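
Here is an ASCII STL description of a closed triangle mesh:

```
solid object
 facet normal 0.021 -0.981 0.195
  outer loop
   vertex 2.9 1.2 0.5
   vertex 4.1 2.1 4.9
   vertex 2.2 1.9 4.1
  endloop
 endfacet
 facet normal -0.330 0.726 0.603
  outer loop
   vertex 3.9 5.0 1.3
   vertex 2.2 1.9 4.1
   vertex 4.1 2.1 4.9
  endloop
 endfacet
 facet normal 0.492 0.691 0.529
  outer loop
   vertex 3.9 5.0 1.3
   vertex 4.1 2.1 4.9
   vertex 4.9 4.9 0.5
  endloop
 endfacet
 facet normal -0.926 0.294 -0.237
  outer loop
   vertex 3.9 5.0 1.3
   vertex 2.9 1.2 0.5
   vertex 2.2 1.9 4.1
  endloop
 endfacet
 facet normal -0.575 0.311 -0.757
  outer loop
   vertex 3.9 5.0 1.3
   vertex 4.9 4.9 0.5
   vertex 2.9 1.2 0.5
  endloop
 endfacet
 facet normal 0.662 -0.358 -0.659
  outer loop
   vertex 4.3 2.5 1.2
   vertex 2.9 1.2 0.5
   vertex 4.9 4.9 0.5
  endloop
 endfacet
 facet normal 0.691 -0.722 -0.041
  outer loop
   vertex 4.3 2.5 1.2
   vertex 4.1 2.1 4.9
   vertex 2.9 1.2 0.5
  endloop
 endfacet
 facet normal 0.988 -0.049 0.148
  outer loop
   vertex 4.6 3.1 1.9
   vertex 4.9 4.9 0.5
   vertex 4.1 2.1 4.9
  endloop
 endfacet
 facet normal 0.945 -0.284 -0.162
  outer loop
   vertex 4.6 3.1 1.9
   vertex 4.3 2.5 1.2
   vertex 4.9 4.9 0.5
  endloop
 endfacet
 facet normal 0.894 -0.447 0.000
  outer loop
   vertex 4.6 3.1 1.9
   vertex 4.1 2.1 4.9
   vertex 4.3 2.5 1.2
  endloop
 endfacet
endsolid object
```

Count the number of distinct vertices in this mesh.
7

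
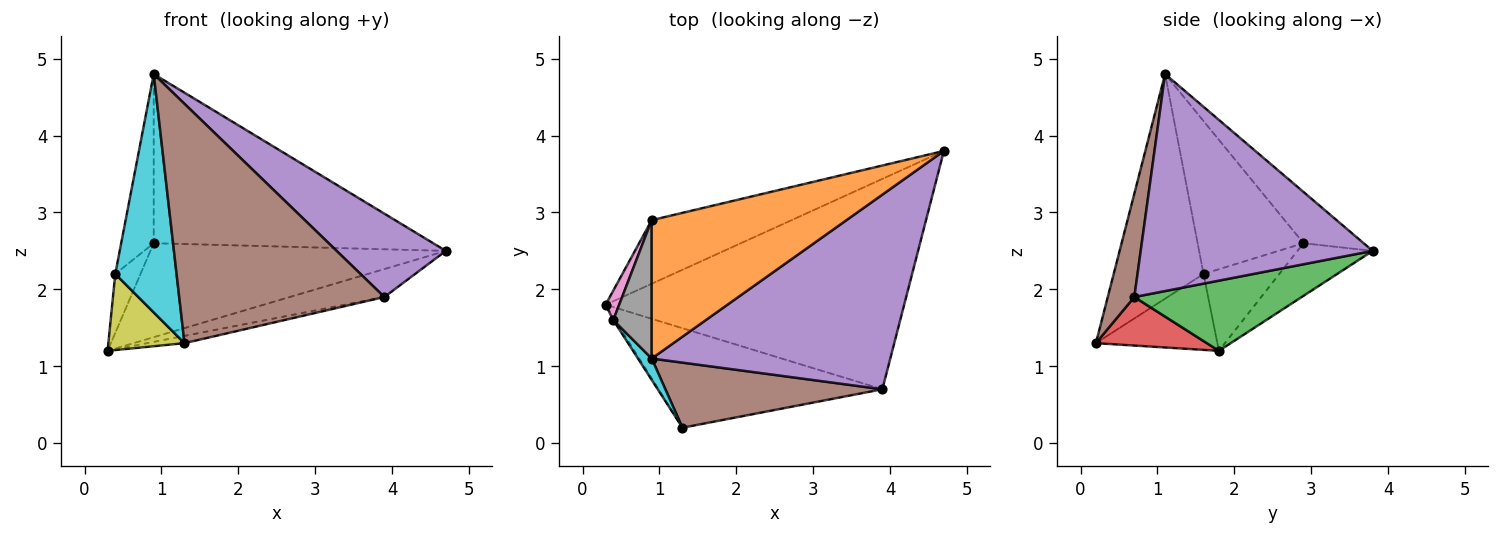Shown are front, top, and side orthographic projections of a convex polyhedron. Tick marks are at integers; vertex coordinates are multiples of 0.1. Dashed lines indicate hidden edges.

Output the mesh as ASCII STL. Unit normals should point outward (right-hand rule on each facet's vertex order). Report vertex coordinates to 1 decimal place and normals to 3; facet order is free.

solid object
 facet normal -0.206 0.810 -0.548
  outer loop
   vertex 0.9 2.9 2.6
   vertex 4.7 3.8 2.5
   vertex 0.3 1.8 1.2
  endloop
 endfacet
 facet normal -0.164 0.763 0.625
  outer loop
   vertex 0.9 2.9 2.6
   vertex 0.9 1.1 4.8
   vertex 4.7 3.8 2.5
  endloop
 endfacet
 facet normal 0.227 0.128 -0.965
  outer loop
   vertex 3.9 0.7 1.9
   vertex 0.3 1.8 1.2
   vertex 4.7 3.8 2.5
  endloop
 endfacet
 facet normal 0.211 0.071 -0.975
  outer loop
   vertex 3.9 0.7 1.9
   vertex 1.3 0.2 1.3
   vertex 0.3 1.8 1.2
  endloop
 endfacet
 facet normal 0.641 -0.302 0.705
  outer loop
   vertex 3.9 0.7 1.9
   vertex 4.7 3.8 2.5
   vertex 0.9 1.1 4.8
  endloop
 endfacet
 facet normal 0.124 -0.958 0.260
  outer loop
   vertex 3.9 0.7 1.9
   vertex 0.9 1.1 4.8
   vertex 1.3 0.2 1.3
  endloop
 endfacet
 facet normal -0.937 0.312 0.156
  outer loop
   vertex 0.4 1.6 2.2
   vertex 0.9 2.9 2.6
   vertex 0.3 1.8 1.2
  endloop
 endfacet
 facet normal -0.929 0.286 0.234
  outer loop
   vertex 0.4 1.6 2.2
   vertex 0.9 1.1 4.8
   vertex 0.9 2.9 2.6
  endloop
 endfacet
 facet normal -0.847 -0.531 -0.021
  outer loop
   vertex 0.4 1.6 2.2
   vertex 0.3 1.8 1.2
   vertex 1.3 0.2 1.3
  endloop
 endfacet
 facet normal -0.825 -0.563 0.050
  outer loop
   vertex 0.4 1.6 2.2
   vertex 1.3 0.2 1.3
   vertex 0.9 1.1 4.8
  endloop
 endfacet
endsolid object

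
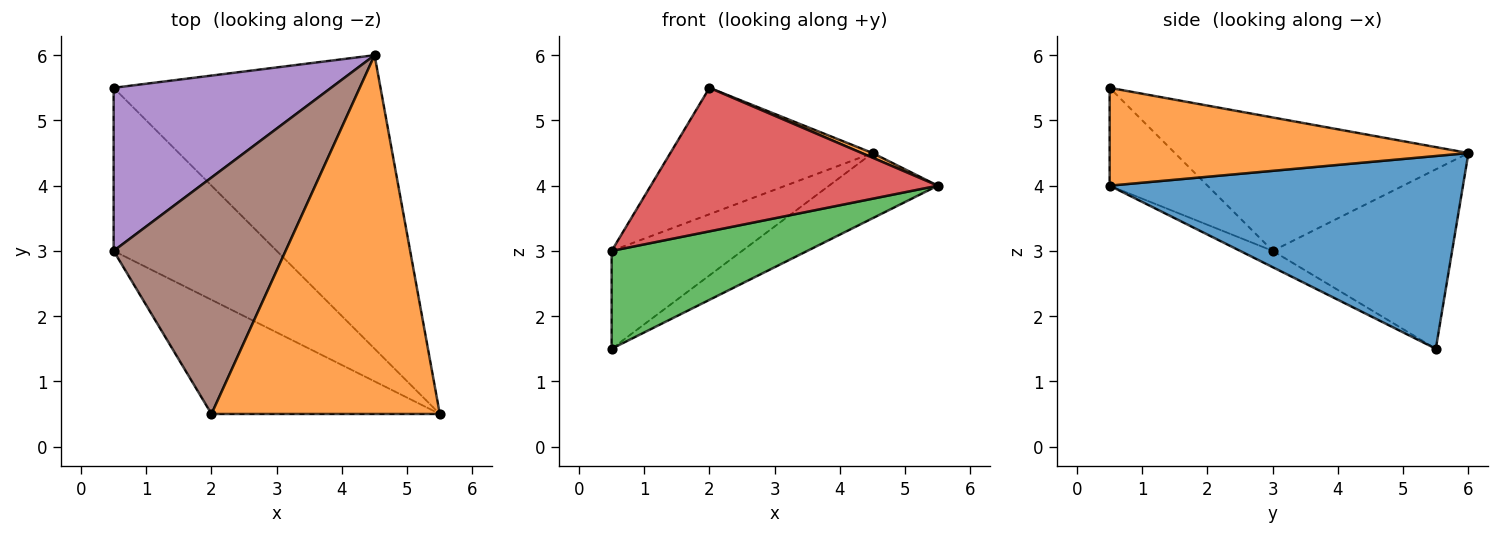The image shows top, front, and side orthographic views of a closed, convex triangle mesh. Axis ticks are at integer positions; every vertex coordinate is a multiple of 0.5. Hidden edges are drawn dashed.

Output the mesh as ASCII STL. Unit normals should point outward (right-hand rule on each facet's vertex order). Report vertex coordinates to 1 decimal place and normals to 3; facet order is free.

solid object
 facet normal 0.576 0.177 -0.798
  outer loop
   vertex 4.5 6.0 4.5
   vertex 5.5 0.5 4.0
   vertex 0.5 5.5 1.5
  endloop
 endfacet
 facet normal 0.394 -0.012 0.919
  outer loop
   vertex 2.0 0.5 5.5
   vertex 5.5 0.5 4.0
   vertex 4.5 6.0 4.5
  endloop
 endfacet
 facet normal -0.085 -0.513 -0.854
  outer loop
   vertex 0.5 3.0 3.0
   vertex 0.5 5.5 1.5
   vertex 5.5 0.5 4.0
  endloop
 endfacet
 facet normal -0.258 -0.756 -0.601
  outer loop
   vertex 0.5 3.0 3.0
   vertex 5.5 0.5 4.0
   vertex 2.0 0.5 5.5
  endloop
 endfacet
 facet normal -0.578 0.420 0.700
  outer loop
   vertex 0.5 3.0 3.0
   vertex 4.5 6.0 4.5
   vertex 0.5 5.5 1.5
  endloop
 endfacet
 facet normal -0.565 0.389 0.728
  outer loop
   vertex 0.5 3.0 3.0
   vertex 2.0 0.5 5.5
   vertex 4.5 6.0 4.5
  endloop
 endfacet
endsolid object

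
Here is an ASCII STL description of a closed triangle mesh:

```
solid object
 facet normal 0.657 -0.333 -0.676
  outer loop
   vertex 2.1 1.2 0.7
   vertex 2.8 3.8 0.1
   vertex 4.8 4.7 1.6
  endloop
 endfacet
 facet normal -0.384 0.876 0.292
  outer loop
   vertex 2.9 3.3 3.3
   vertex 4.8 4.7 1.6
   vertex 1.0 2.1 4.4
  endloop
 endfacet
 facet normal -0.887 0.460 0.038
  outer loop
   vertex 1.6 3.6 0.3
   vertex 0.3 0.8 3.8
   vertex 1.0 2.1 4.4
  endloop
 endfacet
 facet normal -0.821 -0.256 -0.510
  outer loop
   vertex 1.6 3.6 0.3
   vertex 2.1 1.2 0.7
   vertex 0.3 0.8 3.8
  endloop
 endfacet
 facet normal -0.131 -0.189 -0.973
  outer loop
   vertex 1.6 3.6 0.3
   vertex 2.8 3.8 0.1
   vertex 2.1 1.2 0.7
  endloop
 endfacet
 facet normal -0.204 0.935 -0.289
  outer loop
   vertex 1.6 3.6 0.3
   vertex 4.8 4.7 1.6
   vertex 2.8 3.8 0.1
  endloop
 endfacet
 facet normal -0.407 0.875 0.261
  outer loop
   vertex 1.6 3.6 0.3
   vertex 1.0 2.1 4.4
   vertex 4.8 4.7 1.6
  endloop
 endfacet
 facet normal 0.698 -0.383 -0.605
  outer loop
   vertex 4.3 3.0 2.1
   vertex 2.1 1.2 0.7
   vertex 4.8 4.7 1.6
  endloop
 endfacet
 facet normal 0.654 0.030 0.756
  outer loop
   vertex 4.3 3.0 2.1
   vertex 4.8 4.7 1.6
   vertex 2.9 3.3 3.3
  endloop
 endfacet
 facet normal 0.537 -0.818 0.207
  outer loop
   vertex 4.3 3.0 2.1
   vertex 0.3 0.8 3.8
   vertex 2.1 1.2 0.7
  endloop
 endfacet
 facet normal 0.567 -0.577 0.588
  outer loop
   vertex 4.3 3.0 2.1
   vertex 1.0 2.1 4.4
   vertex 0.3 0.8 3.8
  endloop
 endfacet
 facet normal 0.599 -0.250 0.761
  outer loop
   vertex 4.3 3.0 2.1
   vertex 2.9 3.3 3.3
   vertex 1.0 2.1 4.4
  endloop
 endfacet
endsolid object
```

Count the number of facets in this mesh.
12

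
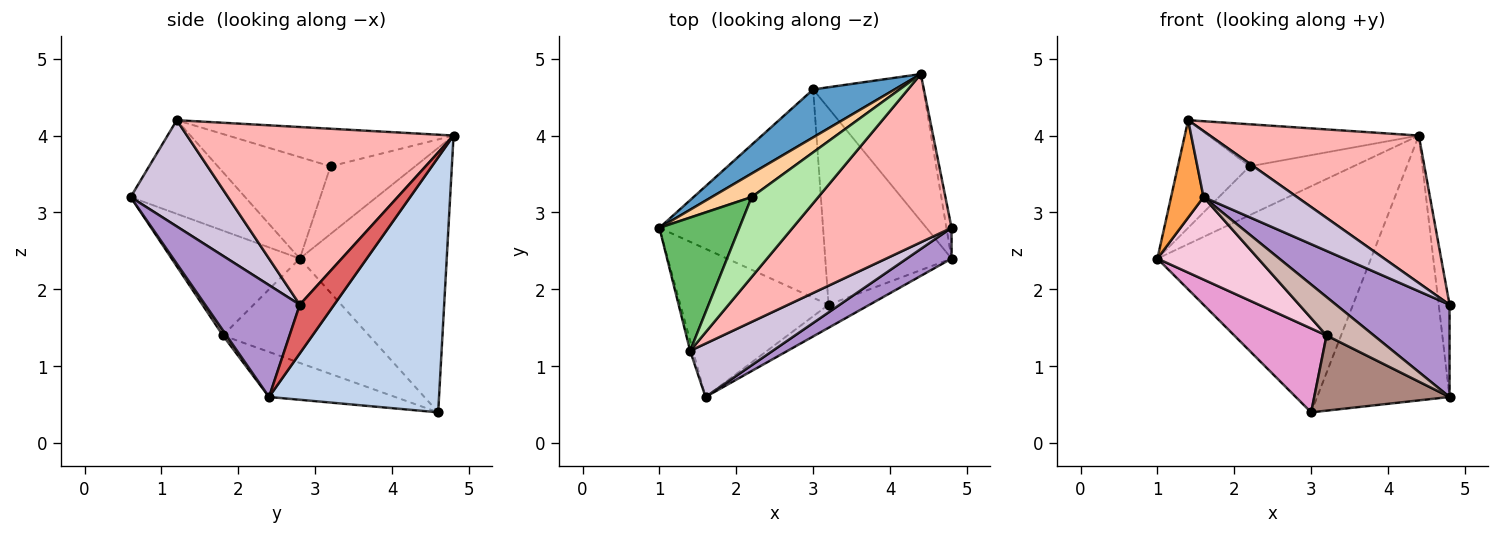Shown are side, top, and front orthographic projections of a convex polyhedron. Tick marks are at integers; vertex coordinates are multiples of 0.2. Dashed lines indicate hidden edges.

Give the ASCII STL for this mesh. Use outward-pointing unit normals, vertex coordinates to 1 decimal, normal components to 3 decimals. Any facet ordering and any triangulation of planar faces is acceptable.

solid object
 facet normal -0.558 0.812 0.172
  outer loop
   vertex 3.0 4.6 0.4
   vertex 1.0 2.8 2.4
   vertex 4.4 4.8 4.0
  endloop
 endfacet
 facet normal 0.747 0.582 -0.323
  outer loop
   vertex 3.0 4.6 0.4
   vertex 4.4 4.8 4.0
   vertex 4.8 2.4 0.6
  endloop
 endfacet
 facet normal -0.962 -0.273 -0.029
  outer loop
   vertex 1.6 0.6 3.2
   vertex 1.4 1.2 4.2
   vertex 1.0 2.8 2.4
  endloop
 endfacet
 facet normal -0.592 0.726 0.350
  outer loop
   vertex 2.2 3.2 3.6
   vertex 4.4 4.8 4.0
   vertex 1.0 2.8 2.4
  endloop
 endfacet
 facet normal -0.703 0.447 0.554
  outer loop
   vertex 2.2 3.2 3.6
   vertex 1.0 2.8 2.4
   vertex 1.4 1.2 4.2
  endloop
 endfacet
 facet normal -0.447 0.416 0.792
  outer loop
   vertex 2.2 3.2 3.6
   vertex 1.4 1.2 4.2
   vertex 4.4 4.8 4.0
  endloop
 endfacet
 facet normal 0.949 0.300 -0.100
  outer loop
   vertex 4.8 2.8 1.8
   vertex 4.8 2.4 0.6
   vertex 4.4 4.8 4.0
  endloop
 endfacet
 facet normal 0.644 -0.504 0.576
  outer loop
   vertex 4.8 2.8 1.8
   vertex 4.4 4.8 4.0
   vertex 1.4 1.2 4.2
  endloop
 endfacet
 facet normal 0.620 -0.744 0.248
  outer loop
   vertex 4.8 2.8 1.8
   vertex 1.6 0.6 3.2
   vertex 4.8 2.4 0.6
  endloop
 endfacet
 facet normal 0.629 -0.604 0.489
  outer loop
   vertex 4.8 2.8 1.8
   vertex 1.4 1.2 4.2
   vertex 1.6 0.6 3.2
  endloop
 endfacet
 facet normal -0.316 -0.339 -0.886
  outer loop
   vertex 3.2 1.8 1.4
   vertex 3.0 4.6 0.4
   vertex 4.8 2.4 0.6
  endloop
 endfacet
 facet normal 0.064 -0.856 -0.513
  outer loop
   vertex 3.2 1.8 1.4
   vertex 4.8 2.4 0.6
   vertex 1.6 0.6 3.2
  endloop
 endfacet
 facet normal -0.509 -0.322 -0.798
  outer loop
   vertex 3.2 1.8 1.4
   vertex 1.0 2.8 2.4
   vertex 3.0 4.6 0.4
  endloop
 endfacet
 facet normal -0.526 -0.414 -0.743
  outer loop
   vertex 3.2 1.8 1.4
   vertex 1.6 0.6 3.2
   vertex 1.0 2.8 2.4
  endloop
 endfacet
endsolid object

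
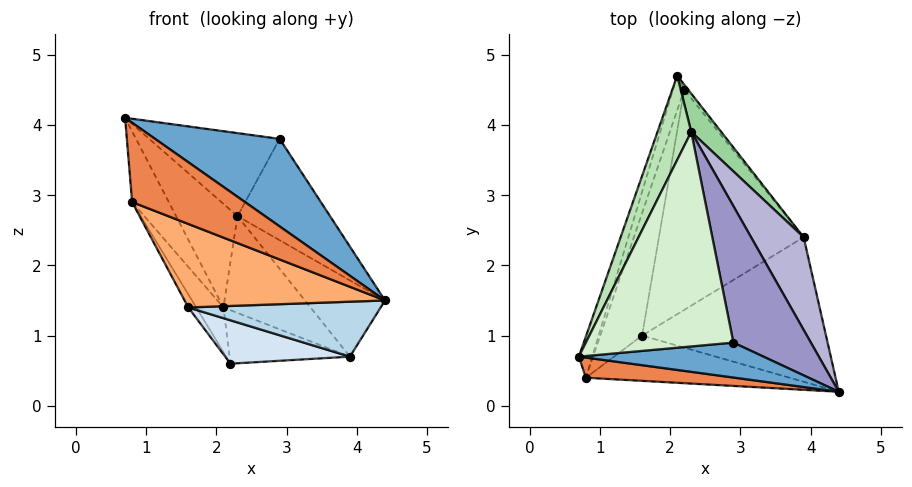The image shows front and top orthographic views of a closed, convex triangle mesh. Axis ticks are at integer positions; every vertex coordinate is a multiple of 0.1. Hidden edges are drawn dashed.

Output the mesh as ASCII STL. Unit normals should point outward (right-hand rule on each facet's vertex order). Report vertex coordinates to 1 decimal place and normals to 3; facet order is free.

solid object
 facet normal 0.134 -0.920 0.367
  outer loop
   vertex 2.9 0.9 3.8
   vertex 0.7 0.7 4.1
   vertex 4.4 0.2 1.5
  endloop
 endfacet
 facet normal 0.777 0.626 -0.059
  outer loop
   vertex 3.9 2.4 0.7
   vertex 2.2 4.5 0.6
   vertex 2.1 4.7 1.4
  endloop
 endfacet
 facet normal -0.068 -0.355 -0.933
  outer loop
   vertex 3.9 2.4 0.7
   vertex 4.4 0.2 1.5
   vertex 1.6 1.0 1.4
  endloop
 endfacet
 facet normal -0.178 -0.190 -0.965
  outer loop
   vertex 3.9 2.4 0.7
   vertex 1.6 1.0 1.4
   vertex 2.2 4.5 0.6
  endloop
 endfacet
 facet normal 0.042 -0.968 0.246
  outer loop
   vertex 0.8 0.4 2.9
   vertex 4.4 0.2 1.5
   vertex 0.7 0.7 4.1
  endloop
 endfacet
 facet normal -0.228 -0.856 -0.464
  outer loop
   vertex 0.8 0.4 2.9
   vertex 1.6 1.0 1.4
   vertex 4.4 0.2 1.5
  endloop
 endfacet
 facet normal -0.889 0.048 -0.455
  outer loop
   vertex 0.8 0.4 2.9
   vertex 2.2 4.5 0.6
   vertex 1.6 1.0 1.4
  endloop
 endfacet
 facet normal -0.960 0.241 -0.140
  outer loop
   vertex 0.8 0.4 2.9
   vertex 0.7 0.7 4.1
   vertex 2.1 4.7 1.4
  endloop
 endfacet
 facet normal -0.958 0.228 -0.177
  outer loop
   vertex 0.8 0.4 2.9
   vertex 2.1 4.7 1.4
   vertex 2.2 4.5 0.6
  endloop
 endfacet
 facet normal 0.800 0.559 0.221
  outer loop
   vertex 2.3 3.9 2.7
   vertex 3.9 2.4 0.7
   vertex 2.1 4.7 1.4
  endloop
 endfacet
 facet normal -0.707 0.549 0.446
  outer loop
   vertex 2.3 3.9 2.7
   vertex 2.1 4.7 1.4
   vertex 0.7 0.7 4.1
  endloop
 endfacet
 facet normal 0.094 0.359 0.929
  outer loop
   vertex 2.3 3.9 2.7
   vertex 0.7 0.7 4.1
   vertex 2.9 0.9 3.8
  endloop
 endfacet
 facet normal 0.834 0.329 0.443
  outer loop
   vertex 2.3 3.9 2.7
   vertex 2.9 0.9 3.8
   vertex 4.4 0.2 1.5
  endloop
 endfacet
 facet normal 0.842 0.343 0.416
  outer loop
   vertex 2.3 3.9 2.7
   vertex 4.4 0.2 1.5
   vertex 3.9 2.4 0.7
  endloop
 endfacet
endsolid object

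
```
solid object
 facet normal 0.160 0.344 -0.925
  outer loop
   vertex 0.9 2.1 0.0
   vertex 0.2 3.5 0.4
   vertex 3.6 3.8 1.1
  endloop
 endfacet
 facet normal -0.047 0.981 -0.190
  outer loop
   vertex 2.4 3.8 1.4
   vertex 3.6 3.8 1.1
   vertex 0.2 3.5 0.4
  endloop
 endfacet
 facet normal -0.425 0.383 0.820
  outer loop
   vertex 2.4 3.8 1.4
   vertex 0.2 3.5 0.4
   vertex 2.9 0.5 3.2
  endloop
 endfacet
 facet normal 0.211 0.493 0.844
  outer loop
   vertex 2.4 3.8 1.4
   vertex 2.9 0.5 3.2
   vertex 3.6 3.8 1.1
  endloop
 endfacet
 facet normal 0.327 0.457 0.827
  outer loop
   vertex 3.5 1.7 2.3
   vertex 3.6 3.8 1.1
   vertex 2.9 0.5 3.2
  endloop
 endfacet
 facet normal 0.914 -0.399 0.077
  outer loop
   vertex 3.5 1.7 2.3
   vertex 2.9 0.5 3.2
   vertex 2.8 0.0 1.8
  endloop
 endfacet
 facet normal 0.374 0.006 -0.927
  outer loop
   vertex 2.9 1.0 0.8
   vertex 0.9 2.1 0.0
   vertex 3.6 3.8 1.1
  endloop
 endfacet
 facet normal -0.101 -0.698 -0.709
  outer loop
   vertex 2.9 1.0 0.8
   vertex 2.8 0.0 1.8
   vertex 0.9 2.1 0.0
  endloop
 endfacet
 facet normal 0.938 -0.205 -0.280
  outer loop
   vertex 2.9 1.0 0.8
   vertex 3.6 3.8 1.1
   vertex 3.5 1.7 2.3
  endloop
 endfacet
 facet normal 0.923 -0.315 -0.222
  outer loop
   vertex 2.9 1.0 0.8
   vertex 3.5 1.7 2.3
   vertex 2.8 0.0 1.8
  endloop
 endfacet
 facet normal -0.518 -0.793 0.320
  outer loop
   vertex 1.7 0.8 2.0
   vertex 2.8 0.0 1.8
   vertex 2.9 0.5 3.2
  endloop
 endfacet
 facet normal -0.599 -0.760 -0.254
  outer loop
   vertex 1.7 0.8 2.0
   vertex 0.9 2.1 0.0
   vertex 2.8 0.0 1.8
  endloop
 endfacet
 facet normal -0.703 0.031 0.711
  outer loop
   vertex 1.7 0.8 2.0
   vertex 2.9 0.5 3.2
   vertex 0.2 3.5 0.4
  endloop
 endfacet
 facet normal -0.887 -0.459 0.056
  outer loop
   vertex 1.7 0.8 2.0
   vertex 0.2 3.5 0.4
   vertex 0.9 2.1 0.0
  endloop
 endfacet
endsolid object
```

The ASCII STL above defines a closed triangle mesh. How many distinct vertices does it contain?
9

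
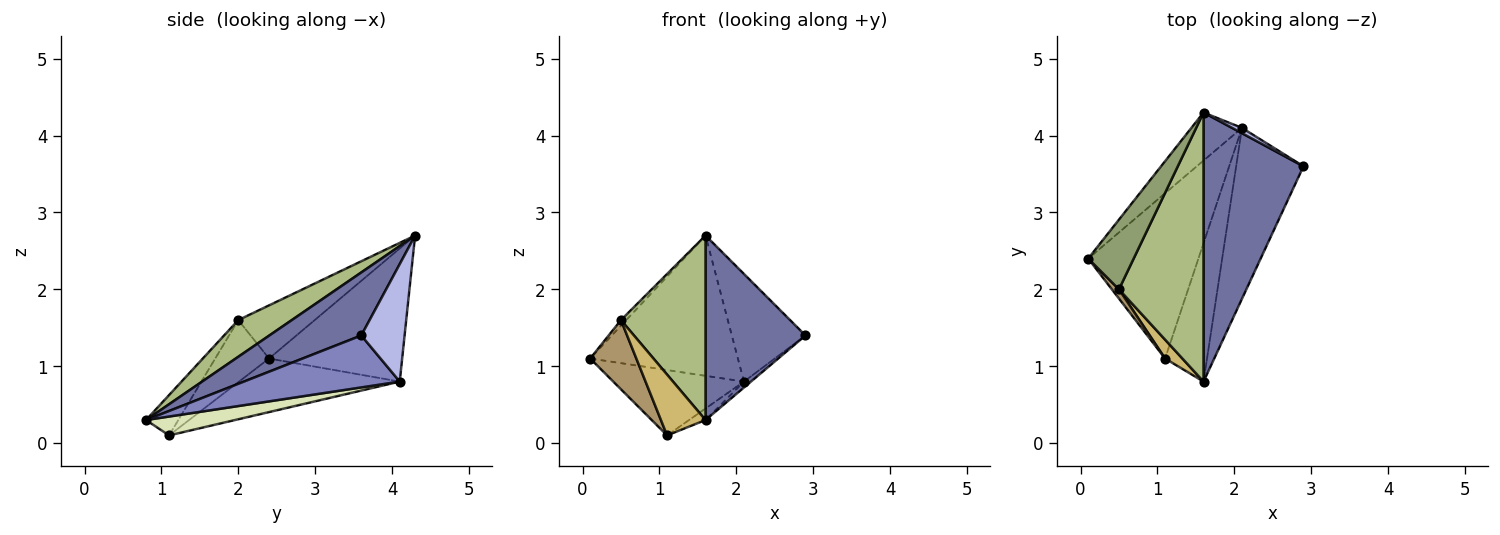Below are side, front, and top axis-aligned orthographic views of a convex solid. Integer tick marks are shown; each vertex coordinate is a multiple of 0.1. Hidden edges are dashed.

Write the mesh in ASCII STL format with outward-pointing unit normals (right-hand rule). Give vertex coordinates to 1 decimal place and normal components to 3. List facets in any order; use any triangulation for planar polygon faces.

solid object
 facet normal 0.462 -0.502 0.732
  outer loop
   vertex 1.6 4.3 2.7
   vertex 1.6 0.8 0.3
   vertex 2.9 3.6 1.4
  endloop
 endfacet
 facet normal 0.611 0.027 -0.791
  outer loop
   vertex 2.1 4.1 0.8
   vertex 2.9 3.6 1.4
   vertex 1.6 0.8 0.3
  endloop
 endfacet
 facet normal -0.649 0.720 -0.247
  outer loop
   vertex 2.1 4.1 0.8
   vertex 0.1 2.4 1.1
   vertex 1.6 4.3 2.7
  endloop
 endfacet
 facet normal 0.506 0.861 0.043
  outer loop
   vertex 2.1 4.1 0.8
   vertex 1.6 4.3 2.7
   vertex 2.9 3.6 1.4
  endloop
 endfacet
 facet normal -0.759 0.053 0.649
  outer loop
   vertex 0.5 2.0 1.6
   vertex 1.6 4.3 2.7
   vertex 0.1 2.4 1.1
  endloop
 endfacet
 facet normal 0.337 -0.532 0.777
  outer loop
   vertex 0.5 2.0 1.6
   vertex 1.6 0.8 0.3
   vertex 1.6 4.3 2.7
  endloop
 endfacet
 facet normal -0.412 0.335 -0.847
  outer loop
   vertex 1.1 1.1 0.1
   vertex 0.1 2.4 1.1
   vertex 2.1 4.1 0.8
  endloop
 endfacet
 facet normal 0.409 0.076 -0.909
  outer loop
   vertex 1.1 1.1 0.1
   vertex 2.1 4.1 0.8
   vertex 1.6 0.8 0.3
  endloop
 endfacet
 facet normal -0.756 -0.648 0.086
  outer loop
   vertex 1.1 1.1 0.1
   vertex 0.5 2.0 1.6
   vertex 0.1 2.4 1.1
  endloop
 endfacet
 facet normal -0.569 -0.786 0.244
  outer loop
   vertex 1.1 1.1 0.1
   vertex 1.6 0.8 0.3
   vertex 0.5 2.0 1.6
  endloop
 endfacet
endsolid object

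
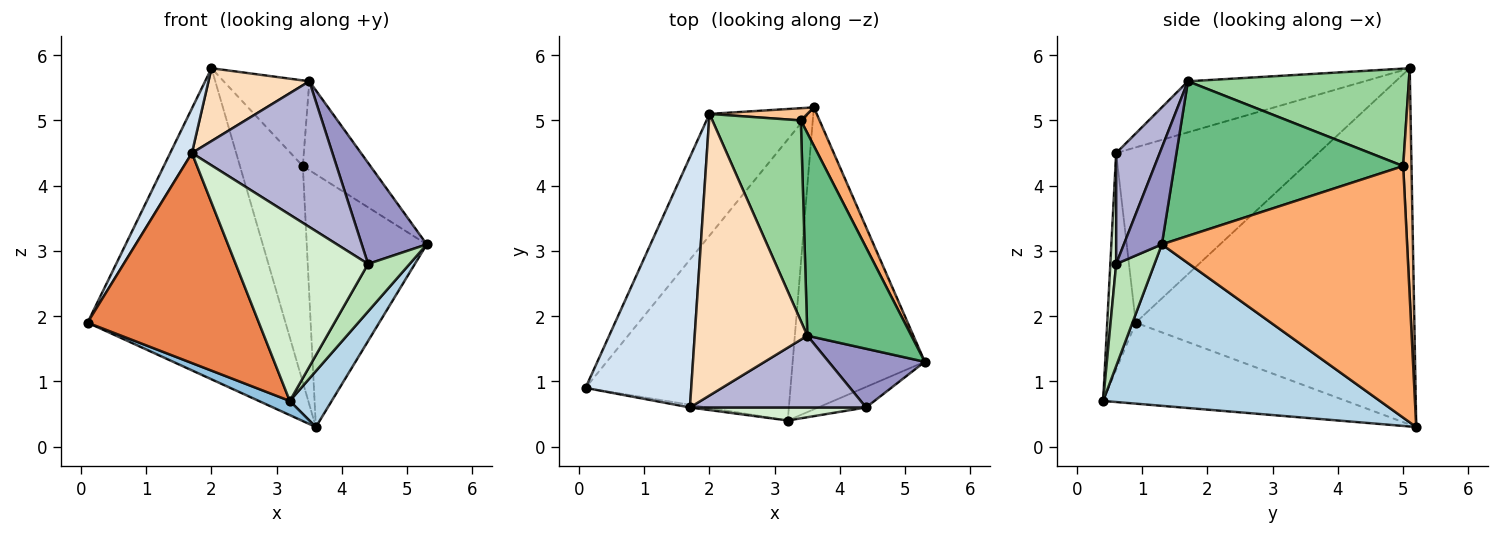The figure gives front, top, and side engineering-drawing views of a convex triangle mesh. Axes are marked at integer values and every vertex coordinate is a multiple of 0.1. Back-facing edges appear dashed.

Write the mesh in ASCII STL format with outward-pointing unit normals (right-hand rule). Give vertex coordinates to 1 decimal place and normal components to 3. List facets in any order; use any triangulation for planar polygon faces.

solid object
 facet normal -0.795 0.565 -0.221
  outer loop
   vertex 3.6 5.2 0.3
   vertex 0.1 0.9 1.9
   vertex 2.0 5.1 5.8
  endloop
 endfacet
 facet normal -0.367 -0.047 -0.929
  outer loop
   vertex 3.2 0.4 0.7
   vertex 0.1 0.9 1.9
   vertex 3.6 5.2 0.3
  endloop
 endfacet
 facet normal 0.769 -0.116 -0.629
  outer loop
   vertex 3.2 0.4 0.7
   vertex 3.6 5.2 0.3
   vertex 5.3 1.3 3.1
  endloop
 endfacet
 facet normal -0.853 -0.092 0.514
  outer loop
   vertex 1.7 0.6 4.5
   vertex 2.0 5.1 5.8
   vertex 0.1 0.9 1.9
  endloop
 endfacet
 facet normal -0.164 -0.986 -0.013
  outer loop
   vertex 1.7 0.6 4.5
   vertex 0.1 0.9 1.9
   vertex 3.2 0.4 0.7
  endloop
 endfacet
 facet normal 0.896 0.439 0.067
  outer loop
   vertex 3.4 5.0 4.3
   vertex 5.3 1.3 3.1
   vertex 3.6 5.2 0.3
  endloop
 endfacet
 facet normal 0.131 0.990 0.056
  outer loop
   vertex 3.4 5.0 4.3
   vertex 3.6 5.2 0.3
   vertex 2.0 5.1 5.8
  endloop
 endfacet
 facet normal -0.402 -0.229 0.887
  outer loop
   vertex 3.5 1.7 5.6
   vertex 2.0 5.1 5.8
   vertex 1.7 0.6 4.5
  endloop
 endfacet
 facet normal 0.806 0.238 0.542
  outer loop
   vertex 3.5 1.7 5.6
   vertex 5.3 1.3 3.1
   vertex 3.4 5.0 4.3
  endloop
 endfacet
 facet normal 0.712 0.276 0.646
  outer loop
   vertex 3.5 1.7 5.6
   vertex 3.4 5.0 4.3
   vertex 2.0 5.1 5.8
  endloop
 endfacet
 facet normal 0.646 -0.701 -0.302
  outer loop
   vertex 4.4 0.6 2.8
   vertex 3.2 0.4 0.7
   vertex 5.3 1.3 3.1
  endloop
 endfacet
 facet normal 0.044 -0.997 0.070
  outer loop
   vertex 4.4 0.6 2.8
   vertex 1.7 0.6 4.5
   vertex 3.2 0.4 0.7
  endloop
 endfacet
 facet normal 0.451 -0.772 0.448
  outer loop
   vertex 4.4 0.6 2.8
   vertex 5.3 1.3 3.1
   vertex 3.5 1.7 5.6
  endloop
 endfacet
 facet normal 0.268 -0.864 0.426
  outer loop
   vertex 4.4 0.6 2.8
   vertex 3.5 1.7 5.6
   vertex 1.7 0.6 4.5
  endloop
 endfacet
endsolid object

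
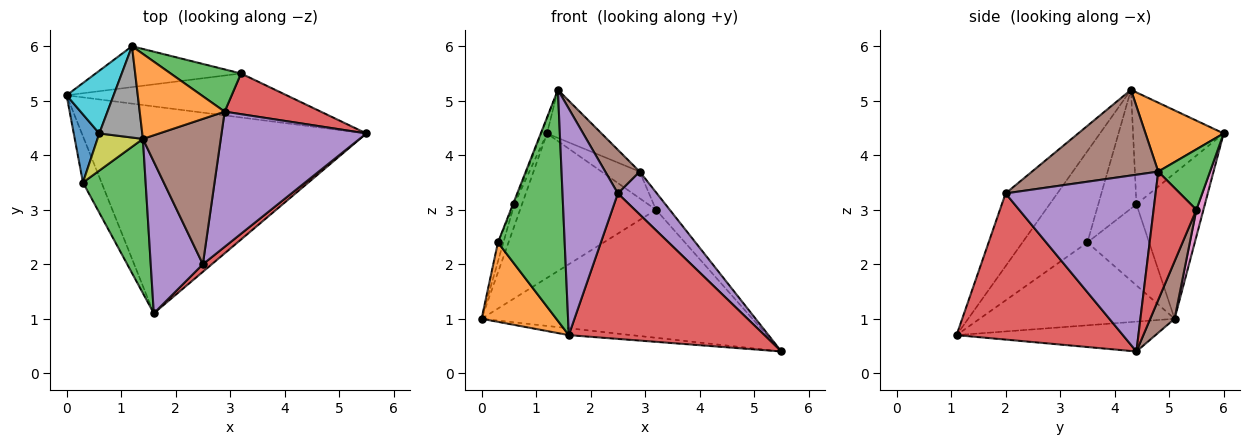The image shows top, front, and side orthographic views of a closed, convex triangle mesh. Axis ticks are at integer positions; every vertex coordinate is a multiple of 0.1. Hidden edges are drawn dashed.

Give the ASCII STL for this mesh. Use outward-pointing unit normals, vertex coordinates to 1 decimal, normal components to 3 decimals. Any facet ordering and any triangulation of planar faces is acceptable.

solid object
 facet normal -0.104 0.033 -0.994
  outer loop
   vertex 1.6 1.1 0.7
   vertex 0.0 5.1 1.0
   vertex 5.5 4.4 0.4
  endloop
 endfacet
 facet normal -0.914 -0.350 -0.204
  outer loop
   vertex 0.3 3.5 2.4
   vertex 0.0 5.1 1.0
   vertex 1.6 1.1 0.7
  endloop
 endfacet
 facet normal -0.629 -0.647 0.432
  outer loop
   vertex 0.3 3.5 2.4
   vertex 1.6 1.1 0.7
   vertex 1.4 4.3 5.2
  endloop
 endfacet
 facet normal 0.647 -0.761 0.039
  outer loop
   vertex 2.5 2.0 3.3
   vertex 1.6 1.1 0.7
   vertex 5.5 4.4 0.4
  endloop
 endfacet
 facet normal -0.613 -0.656 0.439
  outer loop
   vertex 2.5 2.0 3.3
   vertex 1.4 4.3 5.2
   vertex 1.6 1.1 0.7
  endloop
 endfacet
 facet normal 0.085 0.942 -0.324
  outer loop
   vertex 3.2 5.5 3.0
   vertex 5.5 4.4 0.4
   vertex 0.0 5.1 1.0
  endloop
 endfacet
 facet normal 0.050 0.961 -0.272
  outer loop
   vertex 3.2 5.5 3.0
   vertex 0.0 5.1 1.0
   vertex 1.2 6.0 4.4
  endloop
 endfacet
 facet normal -0.932 0.059 0.358
  outer loop
   vertex 0.6 4.4 3.1
   vertex 1.4 4.3 5.2
   vertex 1.2 6.0 4.4
  endloop
 endfacet
 facet normal -0.933 0.033 0.357
  outer loop
   vertex 0.6 4.4 3.1
   vertex 0.3 3.5 2.4
   vertex 1.4 4.3 5.2
  endloop
 endfacet
 facet normal -0.946 0.106 0.306
  outer loop
   vertex 0.6 4.4 3.1
   vertex 1.2 6.0 4.4
   vertex 0.0 5.1 1.0
  endloop
 endfacet
 facet normal -0.950 0.084 0.299
  outer loop
   vertex 0.6 4.4 3.1
   vertex 0.0 5.1 1.0
   vertex 0.3 3.5 2.4
  endloop
 endfacet
 facet normal 0.577 0.402 0.711
  outer loop
   vertex 2.9 4.8 3.7
   vertex 1.2 6.0 4.4
   vertex 1.4 4.3 5.2
  endloop
 endfacet
 facet normal 0.587 0.433 0.684
  outer loop
   vertex 2.9 4.8 3.7
   vertex 3.2 5.5 3.0
   vertex 1.2 6.0 4.4
  endloop
 endfacet
 facet normal 0.775 0.248 0.581
  outer loop
   vertex 2.9 4.8 3.7
   vertex 5.5 4.4 0.4
   vertex 3.2 5.5 3.0
  endloop
 endfacet
 facet normal 0.758 -0.197 0.621
  outer loop
   vertex 2.9 4.8 3.7
   vertex 2.5 2.0 3.3
   vertex 5.5 4.4 0.4
  endloop
 endfacet
 facet normal 0.725 -0.198 0.659
  outer loop
   vertex 2.9 4.8 3.7
   vertex 1.4 4.3 5.2
   vertex 2.5 2.0 3.3
  endloop
 endfacet
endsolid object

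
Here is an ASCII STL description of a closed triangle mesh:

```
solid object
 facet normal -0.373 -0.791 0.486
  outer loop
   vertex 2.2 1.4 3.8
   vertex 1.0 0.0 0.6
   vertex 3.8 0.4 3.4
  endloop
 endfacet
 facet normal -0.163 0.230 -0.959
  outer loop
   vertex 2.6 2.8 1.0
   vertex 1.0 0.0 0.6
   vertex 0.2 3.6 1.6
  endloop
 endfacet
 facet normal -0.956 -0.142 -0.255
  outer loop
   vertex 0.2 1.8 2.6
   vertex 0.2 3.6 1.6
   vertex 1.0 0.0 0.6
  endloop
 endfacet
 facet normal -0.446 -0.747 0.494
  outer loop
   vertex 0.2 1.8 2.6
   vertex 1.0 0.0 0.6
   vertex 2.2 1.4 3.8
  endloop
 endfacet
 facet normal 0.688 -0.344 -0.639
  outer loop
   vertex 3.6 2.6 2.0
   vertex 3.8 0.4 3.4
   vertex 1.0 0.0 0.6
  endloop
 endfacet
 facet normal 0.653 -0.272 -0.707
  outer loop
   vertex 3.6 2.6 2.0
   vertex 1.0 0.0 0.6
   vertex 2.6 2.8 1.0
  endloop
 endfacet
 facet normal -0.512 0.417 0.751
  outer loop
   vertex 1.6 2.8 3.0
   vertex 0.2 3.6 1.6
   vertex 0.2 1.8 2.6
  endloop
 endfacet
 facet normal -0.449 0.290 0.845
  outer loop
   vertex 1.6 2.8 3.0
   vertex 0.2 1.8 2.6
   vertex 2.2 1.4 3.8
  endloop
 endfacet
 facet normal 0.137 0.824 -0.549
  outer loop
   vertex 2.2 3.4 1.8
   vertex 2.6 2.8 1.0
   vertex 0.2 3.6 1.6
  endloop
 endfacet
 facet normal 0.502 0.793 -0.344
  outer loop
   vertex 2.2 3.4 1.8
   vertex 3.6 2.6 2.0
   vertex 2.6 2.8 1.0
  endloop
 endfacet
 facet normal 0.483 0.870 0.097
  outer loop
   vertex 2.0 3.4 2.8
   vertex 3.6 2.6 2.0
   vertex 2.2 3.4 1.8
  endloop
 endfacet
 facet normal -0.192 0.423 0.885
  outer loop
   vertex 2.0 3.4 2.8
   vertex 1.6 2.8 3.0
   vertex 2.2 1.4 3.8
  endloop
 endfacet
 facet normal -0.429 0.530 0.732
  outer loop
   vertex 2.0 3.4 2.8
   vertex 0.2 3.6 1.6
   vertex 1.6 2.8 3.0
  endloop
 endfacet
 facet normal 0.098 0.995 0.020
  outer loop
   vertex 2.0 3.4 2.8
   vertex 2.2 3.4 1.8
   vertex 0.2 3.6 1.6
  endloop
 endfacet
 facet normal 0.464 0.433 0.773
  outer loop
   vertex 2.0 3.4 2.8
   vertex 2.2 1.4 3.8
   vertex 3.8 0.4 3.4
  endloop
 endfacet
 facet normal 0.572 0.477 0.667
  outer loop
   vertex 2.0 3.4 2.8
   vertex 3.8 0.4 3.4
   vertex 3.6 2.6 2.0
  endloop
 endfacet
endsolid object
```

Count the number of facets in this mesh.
16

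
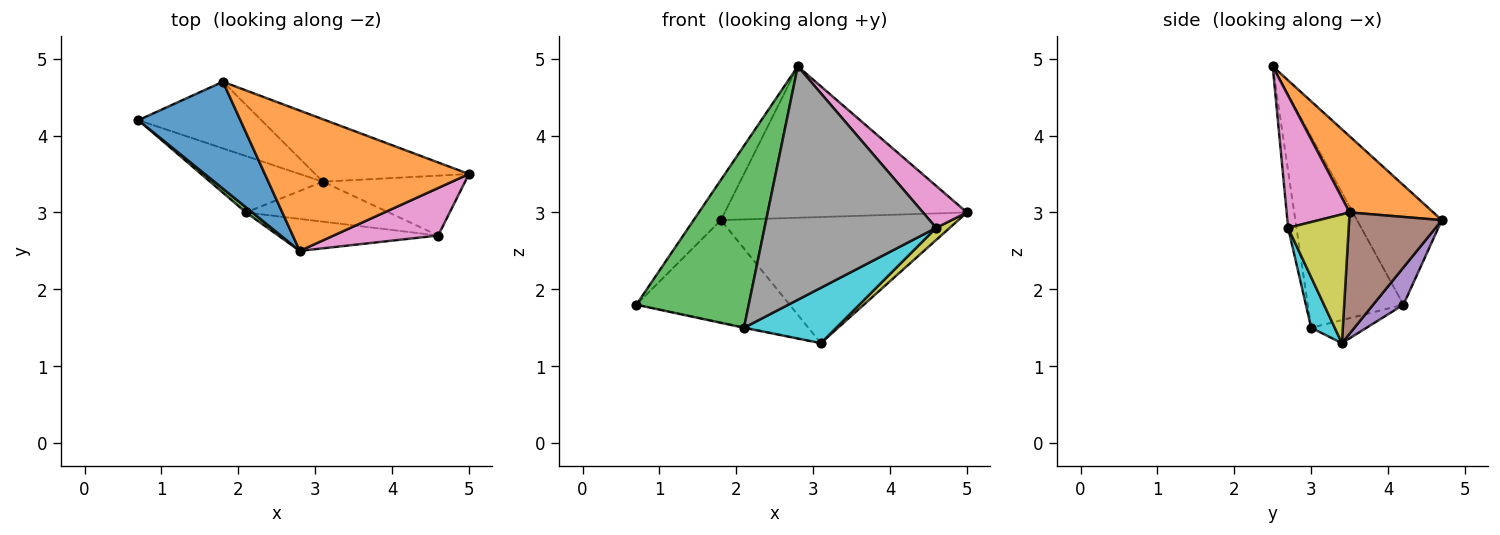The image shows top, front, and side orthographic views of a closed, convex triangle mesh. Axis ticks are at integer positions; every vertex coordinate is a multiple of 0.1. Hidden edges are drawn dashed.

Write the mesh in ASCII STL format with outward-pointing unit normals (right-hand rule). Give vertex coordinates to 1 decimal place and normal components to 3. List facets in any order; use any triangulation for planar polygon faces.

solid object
 facet normal -0.739 0.238 0.631
  outer loop
   vertex 1.8 4.7 2.9
   vertex 0.7 4.2 1.8
   vertex 2.8 2.5 4.9
  endloop
 endfacet
 facet normal 0.246 0.711 0.659
  outer loop
   vertex 1.8 4.7 2.9
   vertex 2.8 2.5 4.9
   vertex 5.0 3.5 3.0
  endloop
 endfacet
 facet normal -0.648 -0.761 0.021
  outer loop
   vertex 2.1 3.0 1.5
   vertex 2.8 2.5 4.9
   vertex 0.7 4.2 1.8
  endloop
 endfacet
 facet normal -0.200 0.011 -0.980
  outer loop
   vertex 3.1 3.4 1.3
   vertex 2.1 3.0 1.5
   vertex 0.7 4.2 1.8
  endloop
 endfacet
 facet normal 0.163 0.826 -0.539
  outer loop
   vertex 3.1 3.4 1.3
   vertex 0.7 4.2 1.8
   vertex 1.8 4.7 2.9
  endloop
 endfacet
 facet normal 0.330 0.846 -0.419
  outer loop
   vertex 3.1 3.4 1.3
   vertex 1.8 4.7 2.9
   vertex 5.0 3.5 3.0
  endloop
 endfacet
 facet normal 0.688 -0.480 0.544
  outer loop
   vertex 4.6 2.7 2.8
   vertex 5.0 3.5 3.0
   vertex 2.8 2.5 4.9
  endloop
 endfacet
 facet normal -0.048 -0.990 -0.136
  outer loop
   vertex 4.6 2.7 2.8
   vertex 2.8 2.5 4.9
   vertex 2.1 3.0 1.5
  endloop
 endfacet
 facet normal 0.664 -0.149 -0.733
  outer loop
   vertex 4.6 2.7 2.8
   vertex 3.1 3.4 1.3
   vertex 5.0 3.5 3.0
  endloop
 endfacet
 facet normal 0.203 -0.794 -0.573
  outer loop
   vertex 4.6 2.7 2.8
   vertex 2.1 3.0 1.5
   vertex 3.1 3.4 1.3
  endloop
 endfacet
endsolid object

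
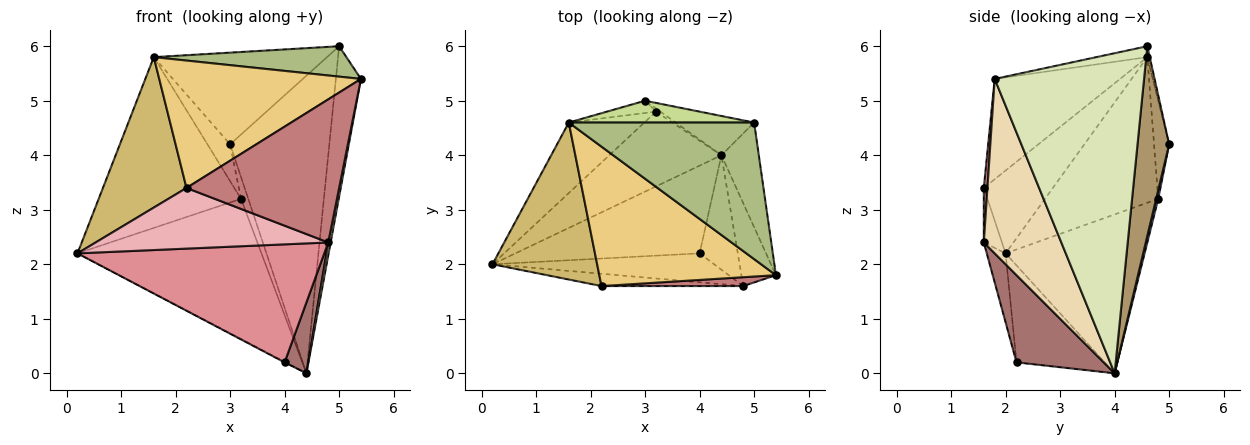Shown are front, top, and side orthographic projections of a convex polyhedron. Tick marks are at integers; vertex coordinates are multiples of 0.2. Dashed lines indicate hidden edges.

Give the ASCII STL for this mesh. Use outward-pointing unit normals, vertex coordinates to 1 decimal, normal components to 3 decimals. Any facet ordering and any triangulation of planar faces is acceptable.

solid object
 facet normal -0.466 0.005 -0.885
  outer loop
   vertex 4.0 2.2 0.2
   vertex 0.2 2.0 2.2
   vertex 4.4 4.0 0.0
  endloop
 endfacet
 facet normal -0.555 0.734 -0.392
  outer loop
   vertex 3.2 4.8 3.2
   vertex 4.4 4.0 0.0
   vertex 0.2 2.0 2.2
  endloop
 endfacet
 facet normal 0.272 0.953 -0.136
  outer loop
   vertex 3.2 4.8 3.2
   vertex 3.0 5.0 4.2
   vertex 4.4 4.0 0.0
  endloop
 endfacet
 facet normal -0.593 0.745 -0.307
  outer loop
   vertex 3.2 4.8 3.2
   vertex 0.2 2.0 2.2
   vertex 1.6 4.6 5.8
  endloop
 endfacet
 facet normal -0.535 0.802 -0.267
  outer loop
   vertex 3.2 4.8 3.2
   vertex 1.6 4.6 5.8
   vertex 3.0 5.0 4.2
  endloop
 endfacet
 facet normal -0.057 -0.217 0.974
  outer loop
   vertex 5.0 4.6 6.0
   vertex 1.6 4.6 5.8
   vertex 5.4 1.8 5.4
  endloop
 endfacet
 facet normal -0.014 0.973 0.231
  outer loop
   vertex 5.0 4.6 6.0
   vertex 3.0 5.0 4.2
   vertex 1.6 4.6 5.8
  endloop
 endfacet
 facet normal 0.980 0.164 -0.114
  outer loop
   vertex 5.0 4.6 6.0
   vertex 5.4 1.8 5.4
   vertex 4.4 4.0 0.0
  endloop
 endfacet
 facet normal 0.301 0.945 -0.125
  outer loop
   vertex 5.0 4.6 6.0
   vertex 4.4 4.0 0.0
   vertex 3.0 5.0 4.2
  endloop
 endfacet
 facet normal -0.496 -0.601 0.627
  outer loop
   vertex 2.2 1.6 3.4
   vertex 1.6 4.6 5.8
   vertex 0.2 2.0 2.2
  endloop
 endfacet
 facet normal -0.387 -0.622 0.681
  outer loop
   vertex 2.2 1.6 3.4
   vertex 5.4 1.8 5.4
   vertex 1.6 4.6 5.8
  endloop
 endfacet
 facet normal 0.981 -0.031 -0.194
  outer loop
   vertex 4.8 1.6 2.4
   vertex 4.4 4.0 0.0
   vertex 5.4 1.8 5.4
  endloop
 endfacet
 facet normal 0.889 -0.241 -0.389
  outer loop
   vertex 4.8 1.6 2.4
   vertex 4.0 2.2 0.2
   vertex 4.4 4.0 0.0
  endloop
 endfacet
 facet normal 0.024 -0.998 0.062
  outer loop
   vertex 4.8 1.6 2.4
   vertex 5.4 1.8 5.4
   vertex 2.2 1.6 3.4
  endloop
 endfacet
 facet normal -0.074 -0.969 -0.237
  outer loop
   vertex 4.8 1.6 2.4
   vertex 0.2 2.0 2.2
   vertex 4.0 2.2 0.2
  endloop
 endfacet
 facet normal -0.076 -0.977 -0.198
  outer loop
   vertex 4.8 1.6 2.4
   vertex 2.2 1.6 3.4
   vertex 0.2 2.0 2.2
  endloop
 endfacet
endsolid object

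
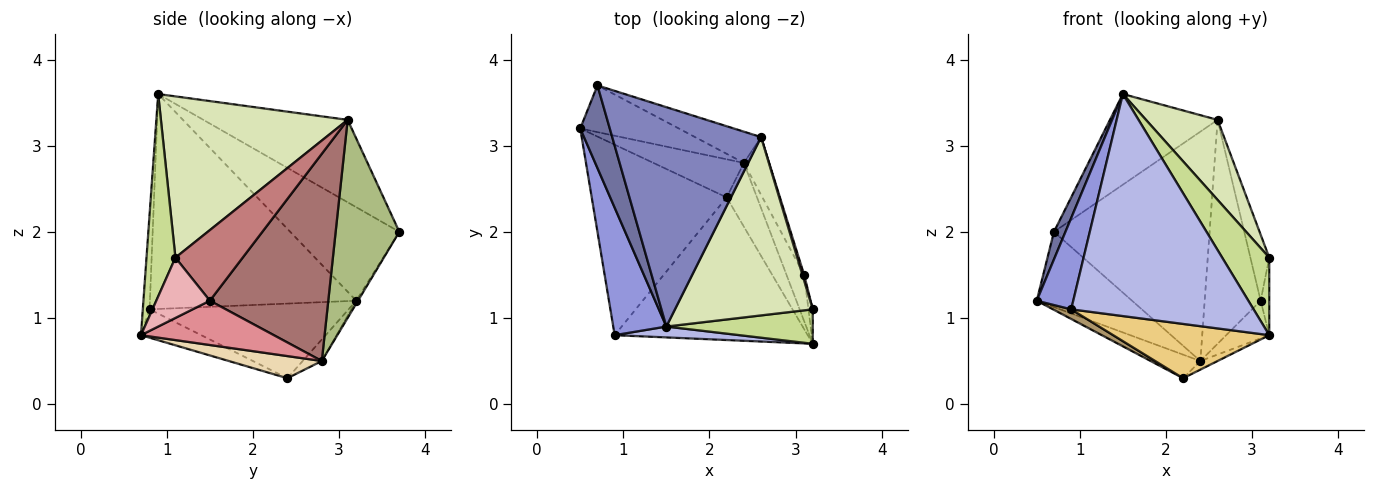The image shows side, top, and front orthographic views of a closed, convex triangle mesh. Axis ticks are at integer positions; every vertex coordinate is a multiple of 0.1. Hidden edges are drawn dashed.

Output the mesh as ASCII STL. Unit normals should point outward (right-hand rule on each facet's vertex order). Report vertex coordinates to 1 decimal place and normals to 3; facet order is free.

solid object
 facet normal -0.949 -0.100 0.300
  outer loop
   vertex 0.7 3.7 2.0
   vertex 0.5 3.2 1.2
   vertex 1.5 0.9 3.6
  endloop
 endfacet
 facet normal -0.456 0.340 0.823
  outer loop
   vertex 2.6 3.1 3.3
   vertex 0.7 3.7 2.0
   vertex 1.5 0.9 3.6
  endloop
 endfacet
 facet normal -0.957 -0.169 0.236
  outer loop
   vertex 0.9 0.8 1.1
   vertex 1.5 0.9 3.6
   vertex 0.5 3.2 1.2
  endloop
 endfacet
 facet normal -0.037 -0.998 0.049
  outer loop
   vertex 0.9 0.8 1.1
   vertex 3.2 0.7 0.8
   vertex 1.5 0.9 3.6
  endloop
 endfacet
 facet normal -0.015 0.850 -0.527
  outer loop
   vertex 2.4 2.8 0.5
   vertex 0.5 3.2 1.2
   vertex 0.7 3.7 2.0
  endloop
 endfacet
 facet normal 0.376 0.918 -0.125
  outer loop
   vertex 2.4 2.8 0.5
   vertex 0.7 3.7 2.0
   vertex 2.6 3.1 3.3
  endloop
 endfacet
 facet normal 0.490 -0.797 0.354
  outer loop
   vertex 3.2 1.1 1.7
   vertex 1.5 0.9 3.6
   vertex 3.2 0.7 0.8
  endloop
 endfacet
 facet normal 0.730 -0.280 0.624
  outer loop
   vertex 3.2 1.1 1.7
   vertex 2.6 3.1 3.3
   vertex 1.5 0.9 3.6
  endloop
 endfacet
 facet normal -0.484 -0.044 -0.874
  outer loop
   vertex 2.2 2.4 0.3
   vertex 0.9 0.8 1.1
   vertex 0.5 3.2 1.2
  endloop
 endfacet
 facet normal -0.198 0.516 -0.833
  outer loop
   vertex 2.2 2.4 0.3
   vertex 0.5 3.2 1.2
   vertex 2.4 2.8 0.5
  endloop
 endfacet
 facet normal -0.136 -0.352 -0.926
  outer loop
   vertex 2.2 2.4 0.3
   vertex 3.2 0.7 0.8
   vertex 0.9 0.8 1.1
  endloop
 endfacet
 facet normal 0.586 0.109 -0.803
  outer loop
   vertex 2.2 2.4 0.3
   vertex 2.4 2.8 0.5
   vertex 3.2 0.7 0.8
  endloop
 endfacet
 facet normal 0.899 0.425 -0.110
  outer loop
   vertex 3.1 1.5 1.2
   vertex 2.4 2.8 0.5
   vertex 2.6 3.1 3.3
  endloop
 endfacet
 facet normal 0.963 0.270 0.023
  outer loop
   vertex 3.1 1.5 1.2
   vertex 2.6 3.1 3.3
   vertex 3.2 1.1 1.7
  endloop
 endfacet
 facet normal 0.890 0.288 -0.354
  outer loop
   vertex 3.1 1.5 1.2
   vertex 3.2 0.7 0.8
   vertex 2.4 2.8 0.5
  endloop
 endfacet
 facet normal 0.985 0.158 -0.070
  outer loop
   vertex 3.1 1.5 1.2
   vertex 3.2 1.1 1.7
   vertex 3.2 0.7 0.8
  endloop
 endfacet
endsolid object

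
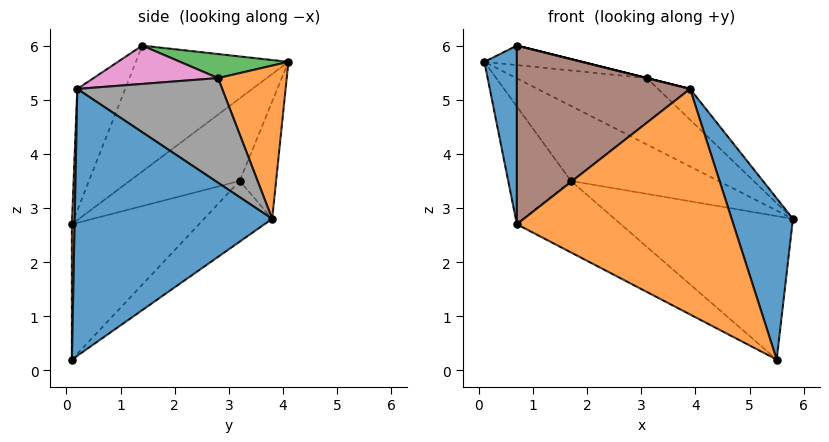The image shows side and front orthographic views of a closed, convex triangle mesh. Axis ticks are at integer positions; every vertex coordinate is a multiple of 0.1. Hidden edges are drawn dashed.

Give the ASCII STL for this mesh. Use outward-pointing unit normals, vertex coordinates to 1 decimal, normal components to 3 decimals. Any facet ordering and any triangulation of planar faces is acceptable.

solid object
 facet normal -0.975 -0.208 0.082
  outer loop
   vertex 0.7 1.4 6.0
   vertex 0.1 4.1 5.7
   vertex 0.7 0.1 2.7
  endloop
 endfacet
 facet normal 0.360 0.683 0.636
  outer loop
   vertex 3.1 2.8 5.4
   vertex 5.8 3.8 2.8
   vertex 0.1 4.1 5.7
  endloop
 endfacet
 facet normal 0.160 0.144 0.977
  outer loop
   vertex 3.1 2.8 5.4
   vertex 0.1 4.1 5.7
   vertex 0.7 1.4 6.0
  endloop
 endfacet
 facet normal -0.208 0.843 -0.496
  outer loop
   vertex 1.7 3.2 3.5
   vertex 0.1 4.1 5.7
   vertex 5.8 3.8 2.8
  endloop
 endfacet
 facet normal -0.667 0.380 -0.641
  outer loop
   vertex 1.7 3.2 3.5
   vertex 0.7 0.1 2.7
   vertex 0.1 4.1 5.7
  endloop
 endfacet
 facet normal -0.249 -0.901 0.355
  outer loop
   vertex 3.9 0.2 5.2
   vertex 0.7 1.4 6.0
   vertex 0.7 0.1 2.7
  endloop
 endfacet
 facet normal 0.243 0.000 0.970
  outer loop
   vertex 3.9 0.2 5.2
   vertex 3.1 2.8 5.4
   vertex 0.7 1.4 6.0
  endloop
 endfacet
 facet normal 0.658 0.146 0.739
  outer loop
   vertex 3.9 0.2 5.2
   vertex 5.8 3.8 2.8
   vertex 3.1 2.8 5.4
  endloop
 endfacet
 facet normal -0.219 0.573 -0.790
  outer loop
   vertex 5.5 0.1 0.2
   vertex 1.7 3.2 3.5
   vertex 5.8 3.8 2.8
  endloop
 endfacet
 facet normal -0.432 0.353 -0.830
  outer loop
   vertex 5.5 0.1 0.2
   vertex 0.7 0.1 2.7
   vertex 1.7 3.2 3.5
  endloop
 endfacet
 facet normal 0.912 -0.283 0.297
  outer loop
   vertex 5.5 0.1 0.2
   vertex 5.8 3.8 2.8
   vertex 3.9 0.2 5.2
  endloop
 endfacet
 facet normal 0.012 -1.000 0.024
  outer loop
   vertex 5.5 0.1 0.2
   vertex 3.9 0.2 5.2
   vertex 0.7 0.1 2.7
  endloop
 endfacet
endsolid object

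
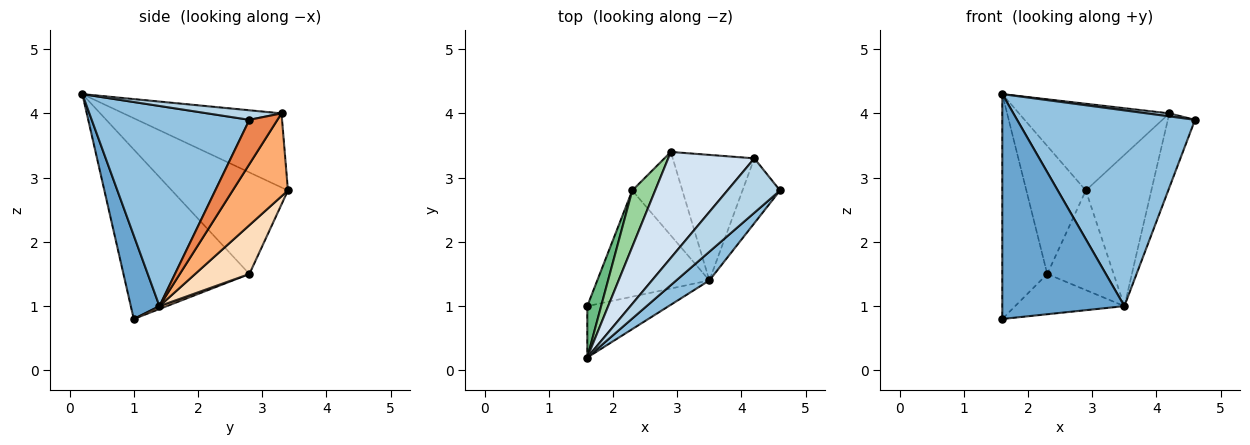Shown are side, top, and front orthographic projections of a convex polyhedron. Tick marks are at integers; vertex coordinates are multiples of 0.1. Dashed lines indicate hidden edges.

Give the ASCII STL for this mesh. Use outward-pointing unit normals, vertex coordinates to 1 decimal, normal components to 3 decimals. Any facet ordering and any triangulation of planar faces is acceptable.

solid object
 facet normal 0.223 -0.950 -0.217
  outer loop
   vertex 3.5 1.4 1.0
   vertex 1.6 0.2 4.3
   vertex 1.6 1.0 0.8
  endloop
 endfacet
 facet normal 0.659 -0.744 0.109
  outer loop
   vertex 3.5 1.4 1.0
   vertex 4.6 2.8 3.9
   vertex 1.6 0.2 4.3
  endloop
 endfacet
 facet normal 0.178 -0.054 0.983
  outer loop
   vertex 4.2 3.3 4.0
   vertex 1.6 0.2 4.3
   vertex 4.6 2.8 3.9
  endloop
 endfacet
 facet normal -0.554 0.527 0.644
  outer loop
   vertex 4.2 3.3 4.0
   vertex 2.9 3.4 2.8
   vertex 1.6 0.2 4.3
  endloop
 endfacet
 facet normal 0.613 0.595 -0.520
  outer loop
   vertex 4.2 3.3 4.0
   vertex 4.6 2.8 3.9
   vertex 3.5 1.4 1.0
  endloop
 endfacet
 facet normal 0.544 0.646 -0.536
  outer loop
   vertex 4.2 3.3 4.0
   vertex 3.5 1.4 1.0
   vertex 2.9 3.4 2.8
  endloop
 endfacet
 facet normal 0.024 0.354 -0.935
  outer loop
   vertex 2.3 2.8 1.5
   vertex 3.5 1.4 1.0
   vertex 1.6 1.0 0.8
  endloop
 endfacet
 facet normal 0.531 0.649 -0.545
  outer loop
   vertex 2.3 2.8 1.5
   vertex 2.9 3.4 2.8
   vertex 3.5 1.4 1.0
  endloop
 endfacet
 facet normal -0.939 0.335 0.077
  outer loop
   vertex 2.3 2.8 1.5
   vertex 1.6 1.0 0.8
   vertex 1.6 0.2 4.3
  endloop
 endfacet
 facet normal -0.873 0.447 0.197
  outer loop
   vertex 2.3 2.8 1.5
   vertex 1.6 0.2 4.3
   vertex 2.9 3.4 2.8
  endloop
 endfacet
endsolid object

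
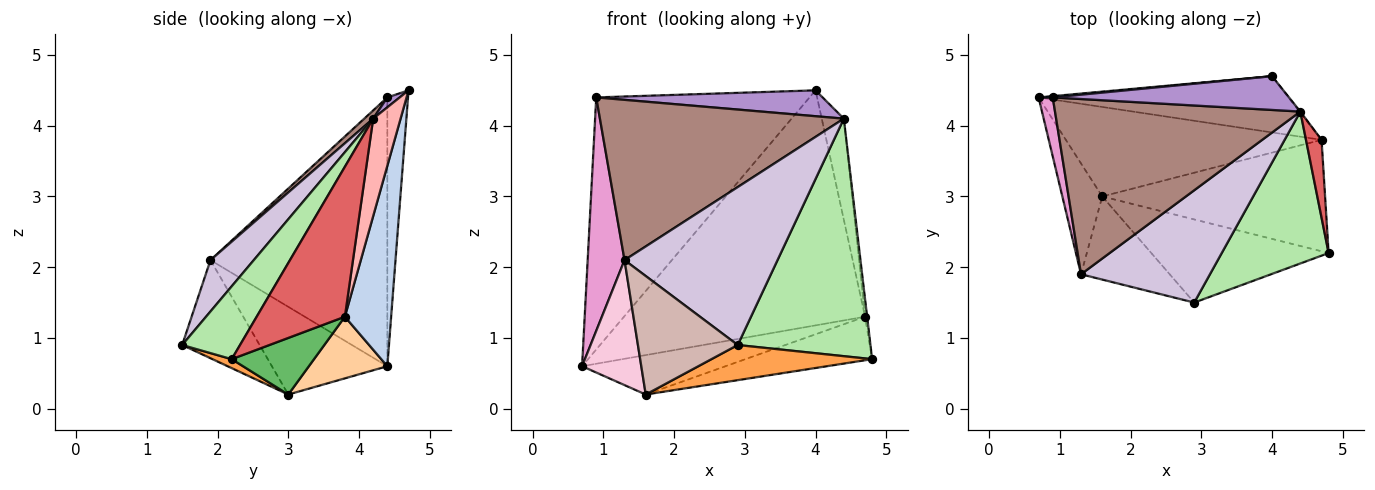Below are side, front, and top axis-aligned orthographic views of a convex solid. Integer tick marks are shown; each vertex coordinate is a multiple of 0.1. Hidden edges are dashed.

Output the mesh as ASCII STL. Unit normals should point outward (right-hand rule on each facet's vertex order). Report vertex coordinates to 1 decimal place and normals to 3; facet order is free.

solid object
 facet normal -0.096 0.995 0.005
  outer loop
   vertex 0.9 4.4 4.4
   vertex 4.0 4.7 4.5
   vertex 0.7 4.4 0.6
  endloop
 endfacet
 facet normal 0.183 0.956 -0.229
  outer loop
   vertex 4.7 3.8 1.3
   vertex 0.7 4.4 0.6
   vertex 4.0 4.7 4.5
  endloop
 endfacet
 facet normal 0.046 -0.389 -0.920
  outer loop
   vertex 1.6 3.0 0.2
   vertex 4.8 2.2 0.7
   vertex 2.9 1.5 0.9
  endloop
 endfacet
 facet normal 0.215 0.394 -0.894
  outer loop
   vertex 1.6 3.0 0.2
   vertex 0.7 4.4 0.6
   vertex 4.7 3.8 1.3
  endloop
 endfacet
 facet normal 0.230 0.354 -0.906
  outer loop
   vertex 1.6 3.0 0.2
   vertex 4.7 3.8 1.3
   vertex 4.8 2.2 0.7
  endloop
 endfacet
 facet normal 0.345 -0.791 0.506
  outer loop
   vertex 4.4 4.2 4.1
   vertex 2.9 1.5 0.9
   vertex 4.8 2.2 0.7
  endloop
 endfacet
 facet normal 0.994 0.023 0.103
  outer loop
   vertex 4.4 4.2 4.1
   vertex 4.8 2.2 0.7
   vertex 4.7 3.8 1.3
  endloop
 endfacet
 facet normal 0.778 0.628 -0.006
  outer loop
   vertex 4.4 4.2 4.1
   vertex 4.7 3.8 1.3
   vertex 4.0 4.7 4.5
  endloop
 endfacet
 facet normal 0.033 -0.608 0.793
  outer loop
   vertex 4.4 4.2 4.1
   vertex 4.0 4.7 4.5
   vertex 0.9 4.4 4.4
  endloop
 endfacet
 facet normal 0.225 -0.794 0.565
  outer loop
   vertex 1.3 1.9 2.1
   vertex 2.9 1.5 0.9
   vertex 4.4 4.2 4.1
  endloop
 endfacet
 facet normal 0.025 -0.675 0.738
  outer loop
   vertex 1.3 1.9 2.1
   vertex 4.4 4.2 4.1
   vertex 0.9 4.4 4.4
  endloop
 endfacet
 facet normal -0.536 -0.691 -0.485
  outer loop
   vertex 1.3 1.9 2.1
   vertex 1.6 3.0 0.2
   vertex 2.9 1.5 0.9
  endloop
 endfacet
 facet normal -0.978 -0.204 0.051
  outer loop
   vertex 1.3 1.9 2.1
   vertex 0.9 4.4 4.4
   vertex 0.7 4.4 0.6
  endloop
 endfacet
 facet normal -0.825 -0.423 -0.375
  outer loop
   vertex 1.3 1.9 2.1
   vertex 0.7 4.4 0.6
   vertex 1.6 3.0 0.2
  endloop
 endfacet
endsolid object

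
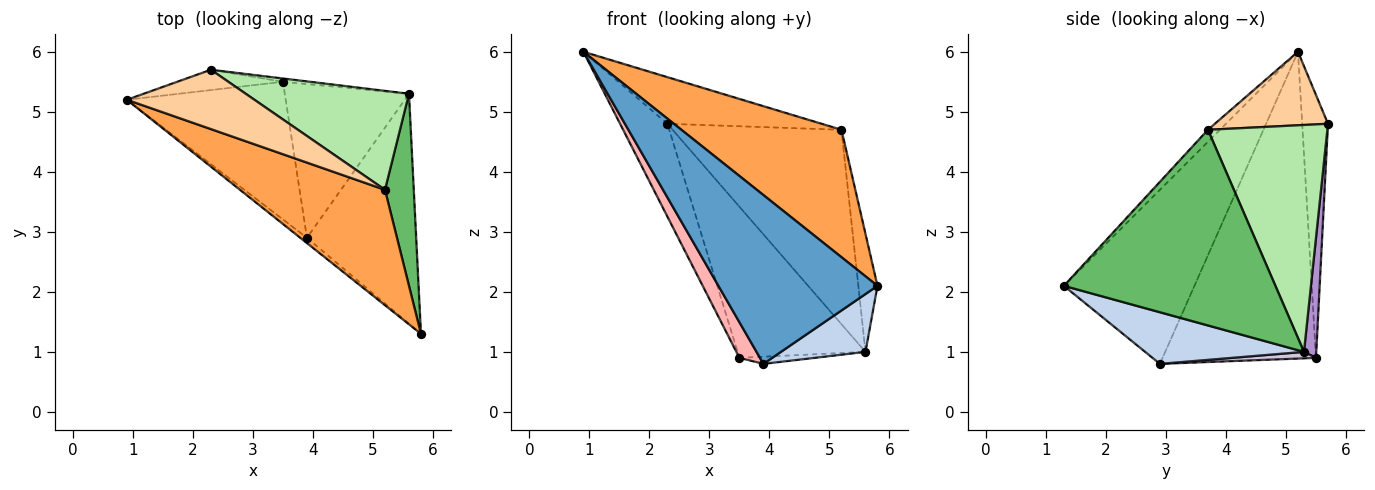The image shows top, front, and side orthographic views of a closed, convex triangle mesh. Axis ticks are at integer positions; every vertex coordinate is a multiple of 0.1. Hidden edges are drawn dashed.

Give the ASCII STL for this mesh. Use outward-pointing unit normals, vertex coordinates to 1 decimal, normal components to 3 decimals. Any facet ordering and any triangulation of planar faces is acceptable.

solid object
 facet normal -0.634 -0.773 -0.024
  outer loop
   vertex 3.9 2.9 0.8
   vertex 5.8 1.3 2.1
   vertex 0.9 5.2 6.0
  endloop
 endfacet
 facet normal 0.417 -0.222 -0.882
  outer loop
   vertex 5.6 5.3 1.0
   vertex 5.8 1.3 2.1
   vertex 3.9 2.9 0.8
  endloop
 endfacet
 facet normal -0.056 -0.740 0.670
  outer loop
   vertex 5.2 3.7 4.7
   vertex 0.9 5.2 6.0
   vertex 5.8 1.3 2.1
  endloop
 endfacet
 facet normal 0.413 0.563 0.716
  outer loop
   vertex 5.2 3.7 4.7
   vertex 2.3 5.7 4.8
   vertex 0.9 5.2 6.0
  endloop
 endfacet
 facet normal 0.985 0.089 0.145
  outer loop
   vertex 5.2 3.7 4.7
   vertex 5.8 1.3 2.1
   vertex 5.6 5.3 1.0
  endloop
 endfacet
 facet normal 0.533 0.754 0.384
  outer loop
   vertex 5.2 3.7 4.7
   vertex 5.6 5.3 1.0
   vertex 2.3 5.7 4.8
  endloop
 endfacet
 facet normal -0.470 0.862 -0.189
  outer loop
   vertex 3.5 5.5 0.9
   vertex 0.9 5.2 6.0
   vertex 2.3 5.7 4.8
  endloop
 endfacet
 facet normal -0.882 -0.118 -0.457
  outer loop
   vertex 3.5 5.5 0.9
   vertex 3.9 2.9 0.8
   vertex 0.9 5.2 6.0
  endloop
 endfacet
 facet normal 0.096 0.995 -0.022
  outer loop
   vertex 3.5 5.5 0.9
   vertex 2.3 5.7 4.8
   vertex 5.6 5.3 1.0
  endloop
 endfacet
 facet normal 0.052 0.046 -0.998
  outer loop
   vertex 3.5 5.5 0.9
   vertex 5.6 5.3 1.0
   vertex 3.9 2.9 0.8
  endloop
 endfacet
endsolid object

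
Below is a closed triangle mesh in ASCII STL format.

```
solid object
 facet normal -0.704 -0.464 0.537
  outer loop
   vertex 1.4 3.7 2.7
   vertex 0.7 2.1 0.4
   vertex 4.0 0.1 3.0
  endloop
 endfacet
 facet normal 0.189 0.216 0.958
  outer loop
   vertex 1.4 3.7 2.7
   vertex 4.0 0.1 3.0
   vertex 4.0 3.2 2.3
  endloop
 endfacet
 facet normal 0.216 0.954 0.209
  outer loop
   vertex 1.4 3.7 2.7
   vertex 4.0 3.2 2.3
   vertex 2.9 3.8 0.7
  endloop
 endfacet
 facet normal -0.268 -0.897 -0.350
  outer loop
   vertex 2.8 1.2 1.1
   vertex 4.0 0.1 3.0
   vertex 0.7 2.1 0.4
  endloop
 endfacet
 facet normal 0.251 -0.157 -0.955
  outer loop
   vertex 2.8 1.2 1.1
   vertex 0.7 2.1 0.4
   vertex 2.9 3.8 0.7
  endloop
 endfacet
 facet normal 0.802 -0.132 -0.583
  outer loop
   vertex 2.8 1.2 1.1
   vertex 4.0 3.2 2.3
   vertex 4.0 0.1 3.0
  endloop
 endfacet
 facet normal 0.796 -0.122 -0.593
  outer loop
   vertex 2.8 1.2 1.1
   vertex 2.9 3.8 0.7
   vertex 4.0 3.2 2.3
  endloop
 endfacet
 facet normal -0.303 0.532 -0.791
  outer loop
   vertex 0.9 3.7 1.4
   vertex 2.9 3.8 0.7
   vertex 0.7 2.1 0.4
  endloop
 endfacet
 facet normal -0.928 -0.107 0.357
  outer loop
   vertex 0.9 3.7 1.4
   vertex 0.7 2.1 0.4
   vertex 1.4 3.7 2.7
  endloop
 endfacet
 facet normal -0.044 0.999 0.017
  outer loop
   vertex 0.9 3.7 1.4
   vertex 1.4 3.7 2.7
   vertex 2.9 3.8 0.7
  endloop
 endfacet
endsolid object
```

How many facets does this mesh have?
10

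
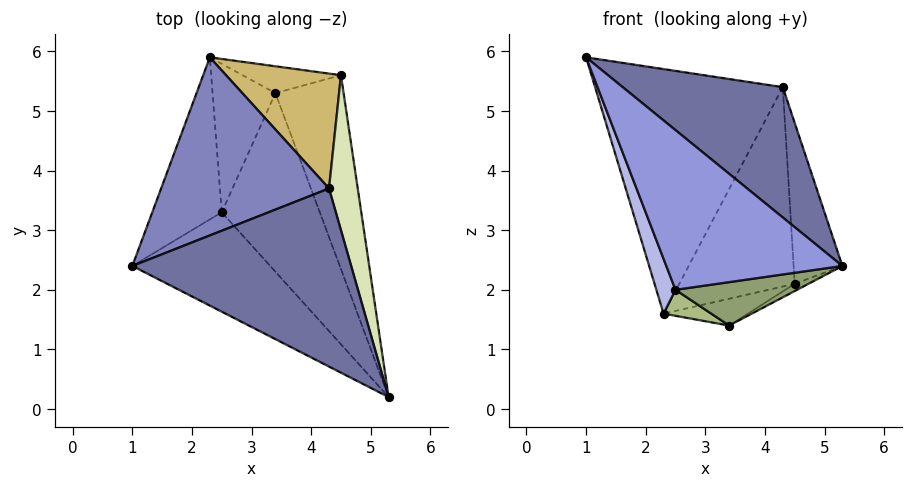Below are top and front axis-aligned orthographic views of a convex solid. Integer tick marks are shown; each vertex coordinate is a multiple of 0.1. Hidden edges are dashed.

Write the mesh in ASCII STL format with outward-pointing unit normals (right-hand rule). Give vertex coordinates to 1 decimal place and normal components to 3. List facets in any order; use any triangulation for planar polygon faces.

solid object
 facet normal 0.334 -0.556 0.761
  outer loop
   vertex 4.3 3.7 5.4
   vertex 1.0 2.4 5.9
   vertex 5.3 0.2 2.4
  endloop
 endfacet
 facet normal -0.223 0.788 0.574
  outer loop
   vertex 4.3 3.7 5.4
   vertex 2.3 5.9 1.6
   vertex 1.0 2.4 5.9
  endloop
 endfacet
 facet normal -0.654 -0.642 -0.400
  outer loop
   vertex 2.5 3.3 2.0
   vertex 5.3 0.2 2.4
   vertex 1.0 2.4 5.9
  endloop
 endfacet
 facet normal -0.915 -0.129 -0.382
  outer loop
   vertex 2.5 3.3 2.0
   vertex 1.0 2.4 5.9
   vertex 2.3 5.9 1.6
  endloop
 endfacet
 facet normal -0.122 -0.235 -0.964
  outer loop
   vertex 2.5 3.3 2.0
   vertex 3.4 5.3 1.4
   vertex 5.3 0.2 2.4
  endloop
 endfacet
 facet normal -0.264 -0.166 -0.950
  outer loop
   vertex 2.5 3.3 2.0
   vertex 2.3 5.9 1.6
   vertex 3.4 5.3 1.4
  endloop
 endfacet
 facet normal 0.530 0.032 -0.847
  outer loop
   vertex 4.5 5.6 2.1
   vertex 5.3 0.2 2.4
   vertex 3.4 5.3 1.4
  endloop
 endfacet
 facet normal 0.977 0.153 0.147
  outer loop
   vertex 4.5 5.6 2.1
   vertex 4.3 3.7 5.4
   vertex 5.3 0.2 2.4
  endloop
 endfacet
 facet normal 0.249 0.685 -0.685
  outer loop
   vertex 4.5 5.6 2.1
   vertex 3.4 5.3 1.4
   vertex 2.3 5.9 1.6
  endloop
 endfacet
 facet normal 0.005 0.866 0.499
  outer loop
   vertex 4.5 5.6 2.1
   vertex 2.3 5.9 1.6
   vertex 4.3 3.7 5.4
  endloop
 endfacet
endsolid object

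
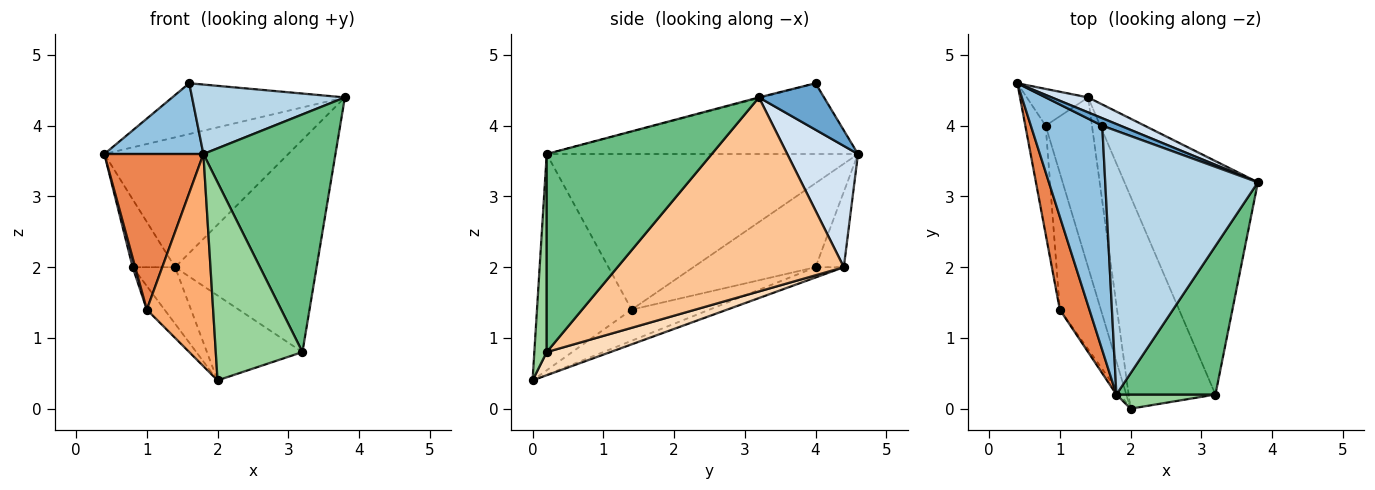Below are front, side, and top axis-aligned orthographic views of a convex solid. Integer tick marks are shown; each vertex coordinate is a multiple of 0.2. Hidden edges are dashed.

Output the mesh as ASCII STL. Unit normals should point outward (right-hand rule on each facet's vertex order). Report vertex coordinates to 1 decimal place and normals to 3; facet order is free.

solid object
 facet normal 0.349 0.927 0.137
  outer loop
   vertex 1.6 4.0 4.6
   vertex 3.8 3.2 4.4
   vertex 0.4 4.6 3.6
  endloop
 endfacet
 facet normal -0.687 -0.219 0.693
  outer loop
   vertex 1.8 0.2 3.6
   vertex 1.6 4.0 4.6
   vertex 0.4 4.6 3.6
  endloop
 endfacet
 facet normal -0.005 -0.255 0.967
  outer loop
   vertex 1.8 0.2 3.6
   vertex 3.8 3.2 4.4
   vertex 1.6 4.0 4.6
  endloop
 endfacet
 facet normal 0.357 0.928 0.107
  outer loop
   vertex 1.4 4.4 2.0
   vertex 0.4 4.6 3.6
   vertex 3.8 3.2 4.4
  endloop
 endfacet
 facet normal -0.938 -0.298 0.178
  outer loop
   vertex 1.0 1.4 1.4
   vertex 1.8 0.2 3.6
   vertex 0.4 4.6 3.6
  endloop
 endfacet
 facet normal -0.819 -0.574 -0.015
  outer loop
   vertex 1.0 1.4 1.4
   vertex 2.0 0.0 0.4
   vertex 1.8 0.2 3.6
  endloop
 endfacet
 facet normal 0.733 0.458 -0.504
  outer loop
   vertex 3.2 0.2 0.8
   vertex 1.4 4.4 2.0
   vertex 3.8 3.2 4.4
  endloop
 endfacet
 facet normal 0.240 0.361 -0.901
  outer loop
   vertex 3.2 0.2 0.8
   vertex 2.0 0.0 0.4
   vertex 1.4 4.4 2.0
  endloop
 endfacet
 facet normal 0.727 -0.582 0.364
  outer loop
   vertex 3.2 0.2 0.8
   vertex 3.8 3.2 4.4
   vertex 1.8 0.2 3.6
  endloop
 endfacet
 facet normal 0.141 -0.987 0.071
  outer loop
   vertex 3.2 0.2 0.8
   vertex 1.8 0.2 3.6
   vertex 2.0 0.0 0.4
  endloop
 endfacet
 facet normal -0.206 0.309 -0.928
  outer loop
   vertex 0.8 4.0 2.0
   vertex 1.4 4.4 2.0
   vertex 2.0 0.0 0.4
  endloop
 endfacet
 facet normal -0.599 0.136 -0.789
  outer loop
   vertex 0.8 4.0 2.0
   vertex 2.0 0.0 0.4
   vertex 1.0 1.4 1.4
  endloop
 endfacet
 facet normal -0.506 0.759 -0.411
  outer loop
   vertex 0.8 4.0 2.0
   vertex 0.4 4.6 3.6
   vertex 1.4 4.4 2.0
  endloop
 endfacet
 facet normal -0.972 -0.020 -0.235
  outer loop
   vertex 0.8 4.0 2.0
   vertex 1.0 1.4 1.4
   vertex 0.4 4.6 3.6
  endloop
 endfacet
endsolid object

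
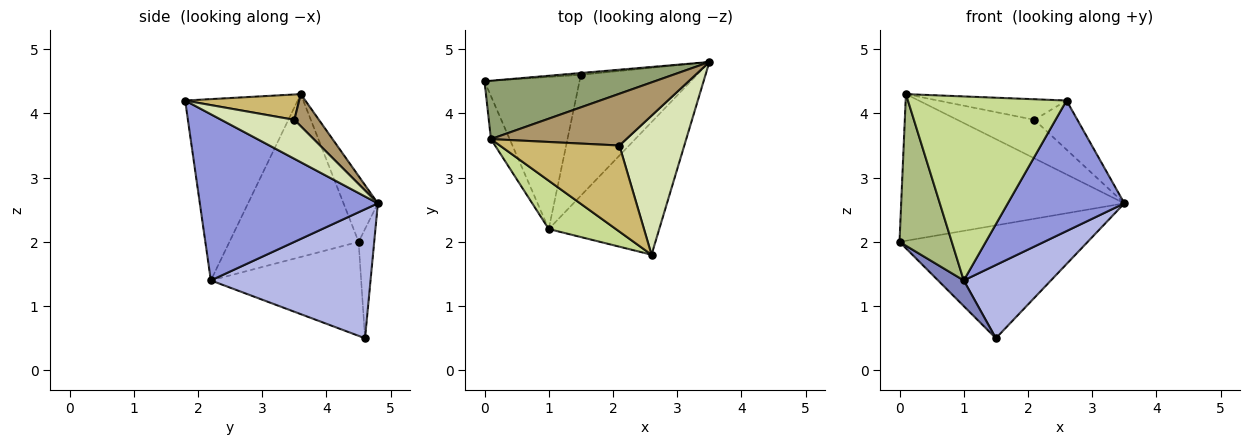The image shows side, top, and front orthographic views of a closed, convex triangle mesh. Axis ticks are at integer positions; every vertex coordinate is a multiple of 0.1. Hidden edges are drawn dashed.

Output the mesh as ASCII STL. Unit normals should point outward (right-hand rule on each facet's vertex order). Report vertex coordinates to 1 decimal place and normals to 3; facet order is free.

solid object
 facet normal -0.083 0.996 -0.016
  outer loop
   vertex 1.5 4.6 0.5
   vertex 0.0 4.5 2.0
   vertex 3.5 4.8 2.6
  endloop
 endfacet
 facet normal -0.698 -0.119 -0.706
  outer loop
   vertex 1.0 2.2 1.4
   vertex 0.0 4.5 2.0
   vertex 1.5 4.6 0.5
  endloop
 endfacet
 facet normal 0.731 -0.479 -0.486
  outer loop
   vertex 1.0 2.2 1.4
   vertex 3.5 4.8 2.6
   vertex 2.6 1.8 4.2
  endloop
 endfacet
 facet normal 0.689 -0.376 -0.620
  outer loop
   vertex 1.0 2.2 1.4
   vertex 1.5 4.6 0.5
   vertex 3.5 4.8 2.6
  endloop
 endfacet
 facet normal -0.142 0.920 0.366
  outer loop
   vertex 0.1 3.6 4.3
   vertex 3.5 4.8 2.6
   vertex 0.0 4.5 2.0
  endloop
 endfacet
 facet normal -0.922 -0.373 -0.106
  outer loop
   vertex 0.1 3.6 4.3
   vertex 0.0 4.5 2.0
   vertex 1.0 2.2 1.4
  endloop
 endfacet
 facet normal -0.566 -0.797 0.209
  outer loop
   vertex 0.1 3.6 4.3
   vertex 1.0 2.2 1.4
   vertex 2.6 1.8 4.2
  endloop
 endfacet
 facet normal 0.493 0.290 0.820
  outer loop
   vertex 2.1 3.5 3.9
   vertex 2.6 1.8 4.2
   vertex 3.5 4.8 2.6
  endloop
 endfacet
 facet normal 0.187 0.587 0.788
  outer loop
   vertex 2.1 3.5 3.9
   vertex 3.5 4.8 2.6
   vertex 0.1 3.6 4.3
  endloop
 endfacet
 facet normal 0.202 0.227 0.953
  outer loop
   vertex 2.1 3.5 3.9
   vertex 0.1 3.6 4.3
   vertex 2.6 1.8 4.2
  endloop
 endfacet
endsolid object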